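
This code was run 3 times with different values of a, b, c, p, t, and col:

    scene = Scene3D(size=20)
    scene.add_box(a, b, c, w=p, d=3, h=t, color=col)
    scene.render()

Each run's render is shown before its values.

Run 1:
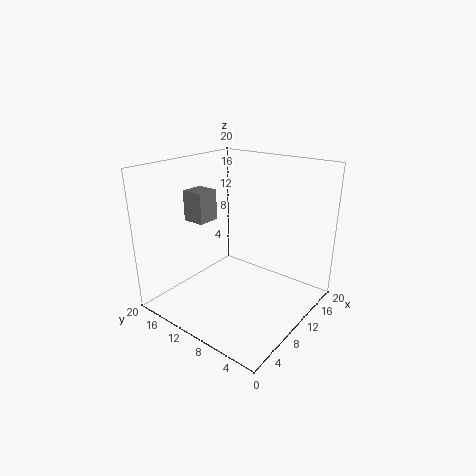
a = 5, b = 12, c = 13, p = 3, t = 4, col = 'gray'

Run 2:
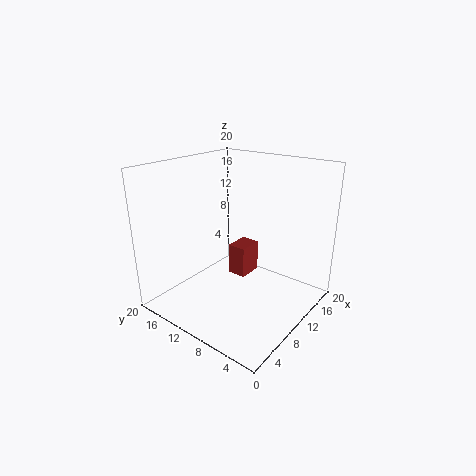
a = 14, b = 12, c = 1, p = 4, t = 5, col = 'brown'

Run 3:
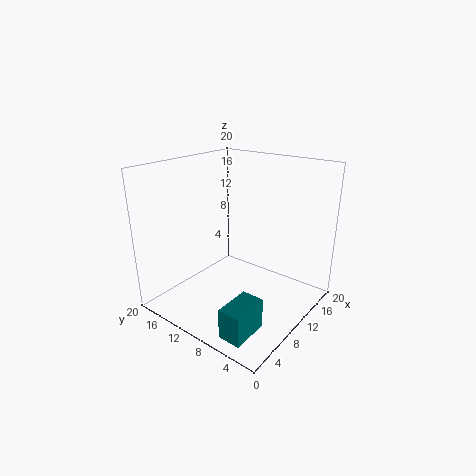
a = 1, b = 3, c = 1, p = 5, t = 4, col = 'teal'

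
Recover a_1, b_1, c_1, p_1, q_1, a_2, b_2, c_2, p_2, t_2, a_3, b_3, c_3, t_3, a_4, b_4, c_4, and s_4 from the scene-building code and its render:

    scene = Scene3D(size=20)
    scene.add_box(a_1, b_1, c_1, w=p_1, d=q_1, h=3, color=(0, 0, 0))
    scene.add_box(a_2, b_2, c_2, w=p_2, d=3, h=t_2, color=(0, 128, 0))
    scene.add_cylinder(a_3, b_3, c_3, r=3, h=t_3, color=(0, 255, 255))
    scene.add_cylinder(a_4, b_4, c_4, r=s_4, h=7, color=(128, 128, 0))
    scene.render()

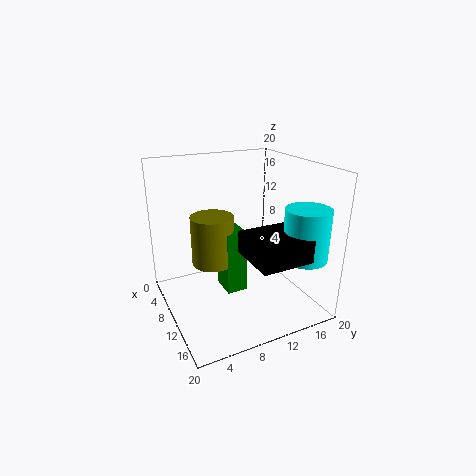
a_1 = 12, b_1 = 9, c_1 = 9, p_1 = 7, q_1 = 7, a_2 = 7, b_2 = 8, c_2 = 2, p_2 = 4, t_2 = 9, a_3 = 16, b_3 = 17, c_3 = 8, t_3 = 7, a_4 = 8, b_4 = 7, c_4 = 6, s_4 = 3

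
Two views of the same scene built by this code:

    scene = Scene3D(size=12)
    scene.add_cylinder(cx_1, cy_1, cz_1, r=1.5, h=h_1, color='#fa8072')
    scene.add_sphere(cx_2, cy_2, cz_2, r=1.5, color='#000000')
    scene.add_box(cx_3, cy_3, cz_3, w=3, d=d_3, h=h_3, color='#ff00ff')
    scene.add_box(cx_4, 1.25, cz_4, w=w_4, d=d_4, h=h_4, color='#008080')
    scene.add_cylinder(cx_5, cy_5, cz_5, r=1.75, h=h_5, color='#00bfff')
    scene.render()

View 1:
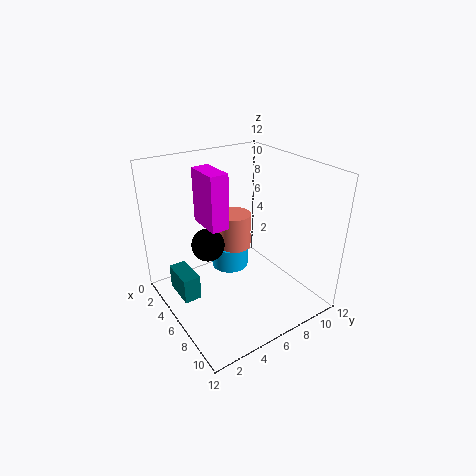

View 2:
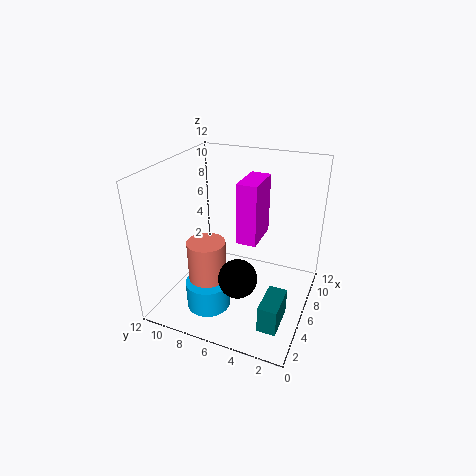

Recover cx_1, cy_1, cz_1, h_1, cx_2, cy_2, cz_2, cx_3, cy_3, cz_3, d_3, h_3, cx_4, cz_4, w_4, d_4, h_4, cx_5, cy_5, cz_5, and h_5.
cx_1 = 3.25; cy_1 = 7.5; cz_1 = 3.5; h_1 = 3.25; cx_2 = 3; cy_2 = 4.75; cz_2 = 4.25; cx_3 = 3.25; cy_3 = 3.5; cz_3 = 7.25; d_3 = 1.5; h_3 = 4.5; cx_4 = 2; cz_4 = 0.5; w_4 = 3; d_4 = 1.5; h_4 = 2.25; cx_5 = 2.75; cy_5 = 7.25; cz_5 = 1.25; h_5 = 2.25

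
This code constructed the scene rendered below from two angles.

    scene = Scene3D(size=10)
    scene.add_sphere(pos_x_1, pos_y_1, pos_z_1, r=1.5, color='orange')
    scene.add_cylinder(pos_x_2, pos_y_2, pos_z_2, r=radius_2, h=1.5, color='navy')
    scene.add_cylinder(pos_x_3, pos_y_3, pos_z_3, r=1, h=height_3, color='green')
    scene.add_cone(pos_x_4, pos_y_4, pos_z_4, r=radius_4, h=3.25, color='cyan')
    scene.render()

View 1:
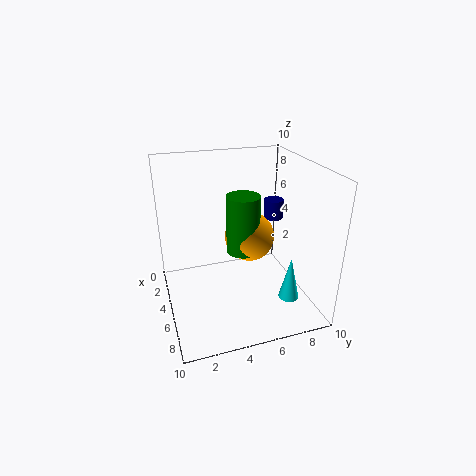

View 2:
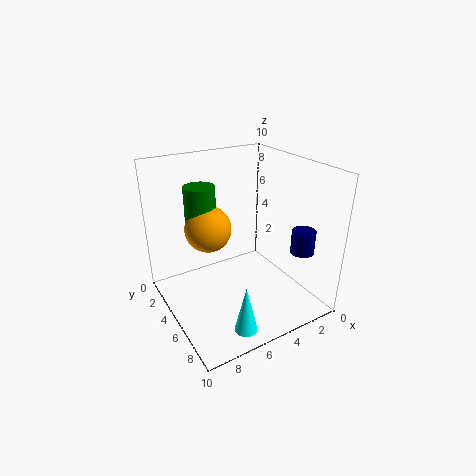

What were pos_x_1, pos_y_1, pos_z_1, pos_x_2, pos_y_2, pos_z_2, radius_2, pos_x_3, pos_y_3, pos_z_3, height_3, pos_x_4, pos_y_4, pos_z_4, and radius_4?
pos_x_1 = 7.25, pos_y_1 = 5, pos_z_1 = 6.25, pos_x_2 = 2.5, pos_y_2 = 8.75, pos_z_2 = 5, radius_2 = 0.75, pos_x_3 = 7.5, pos_y_3 = 4.5, pos_z_3 = 5.5, height_3 = 3.5, pos_x_4 = 6.5, pos_y_4 = 8.5, pos_z_4 = 0.25, radius_4 = 0.75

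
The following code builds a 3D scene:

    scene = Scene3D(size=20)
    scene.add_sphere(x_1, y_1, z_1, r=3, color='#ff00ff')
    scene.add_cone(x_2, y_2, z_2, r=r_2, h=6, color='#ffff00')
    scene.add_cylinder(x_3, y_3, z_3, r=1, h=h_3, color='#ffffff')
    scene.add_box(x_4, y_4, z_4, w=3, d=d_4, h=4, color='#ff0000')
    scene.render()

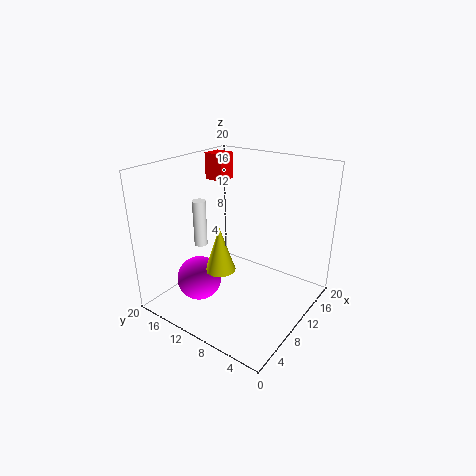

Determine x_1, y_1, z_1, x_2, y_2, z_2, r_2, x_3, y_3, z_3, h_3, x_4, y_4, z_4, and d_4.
x_1 = 5, y_1 = 13, z_1 = 5, x_2 = 6, y_2 = 10, z_2 = 7, r_2 = 2, x_3 = 10, y_3 = 17, z_3 = 7, h_3 = 7, x_4 = 14, y_4 = 16, z_4 = 16, d_4 = 3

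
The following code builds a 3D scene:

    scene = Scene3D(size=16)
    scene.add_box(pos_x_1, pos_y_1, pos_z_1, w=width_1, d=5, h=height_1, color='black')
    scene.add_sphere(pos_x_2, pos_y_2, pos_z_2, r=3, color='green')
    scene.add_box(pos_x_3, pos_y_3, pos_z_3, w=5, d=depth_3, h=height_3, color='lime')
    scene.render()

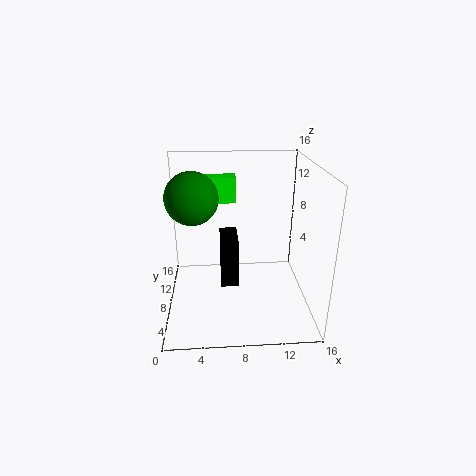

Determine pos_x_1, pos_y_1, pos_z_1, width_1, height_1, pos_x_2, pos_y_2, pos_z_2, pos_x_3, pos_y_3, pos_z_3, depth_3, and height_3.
pos_x_1 = 6
pos_y_1 = 6
pos_z_1 = 3
width_1 = 2
height_1 = 5
pos_x_2 = 3
pos_y_2 = 10
pos_z_2 = 12
pos_x_3 = 3
pos_y_3 = 11
pos_z_3 = 11
depth_3 = 2
height_3 = 3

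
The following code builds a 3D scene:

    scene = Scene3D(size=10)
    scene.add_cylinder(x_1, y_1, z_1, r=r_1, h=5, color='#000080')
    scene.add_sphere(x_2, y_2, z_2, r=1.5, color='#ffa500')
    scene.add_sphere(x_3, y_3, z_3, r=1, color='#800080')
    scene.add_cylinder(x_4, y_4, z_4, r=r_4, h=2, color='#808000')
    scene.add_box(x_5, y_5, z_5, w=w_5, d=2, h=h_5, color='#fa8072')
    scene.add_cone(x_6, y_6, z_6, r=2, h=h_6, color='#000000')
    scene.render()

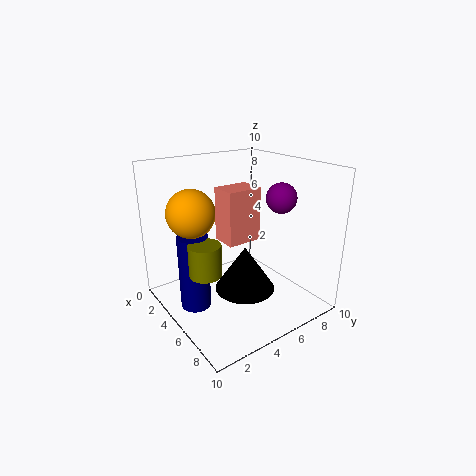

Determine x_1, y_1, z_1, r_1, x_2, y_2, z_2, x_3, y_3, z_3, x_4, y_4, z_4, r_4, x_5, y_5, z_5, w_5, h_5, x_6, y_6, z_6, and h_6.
x_1 = 5; y_1 = 1.5; z_1 = 1; r_1 = 1; x_2 = 5; y_2 = 1.5; z_2 = 7.5; x_3 = 7; y_3 = 7; z_3 = 8; x_4 = 6.5; y_4 = 1.5; z_4 = 4; r_4 = 1; x_5 = 7; y_5 = 2; z_5 = 6.5; w_5 = 1.5; h_5 = 3; x_6 = 6.5; y_6 = 4.5; z_6 = 2; h_6 = 3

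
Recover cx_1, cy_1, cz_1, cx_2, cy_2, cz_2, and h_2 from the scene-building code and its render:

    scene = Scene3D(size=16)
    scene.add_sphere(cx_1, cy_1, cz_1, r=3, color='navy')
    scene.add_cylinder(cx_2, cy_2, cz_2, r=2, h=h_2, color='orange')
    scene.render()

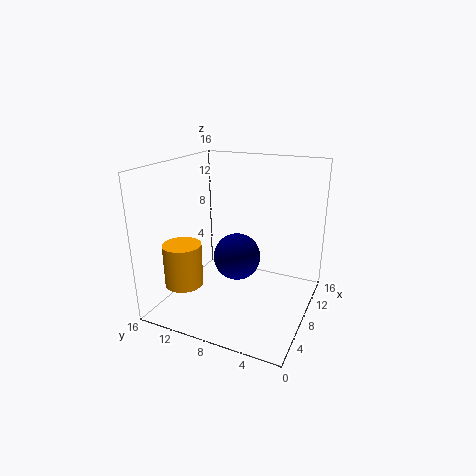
cx_1 = 12; cy_1 = 10; cz_1 = 3.5; cx_2 = 3; cy_2 = 12; cz_2 = 4; h_2 = 4.5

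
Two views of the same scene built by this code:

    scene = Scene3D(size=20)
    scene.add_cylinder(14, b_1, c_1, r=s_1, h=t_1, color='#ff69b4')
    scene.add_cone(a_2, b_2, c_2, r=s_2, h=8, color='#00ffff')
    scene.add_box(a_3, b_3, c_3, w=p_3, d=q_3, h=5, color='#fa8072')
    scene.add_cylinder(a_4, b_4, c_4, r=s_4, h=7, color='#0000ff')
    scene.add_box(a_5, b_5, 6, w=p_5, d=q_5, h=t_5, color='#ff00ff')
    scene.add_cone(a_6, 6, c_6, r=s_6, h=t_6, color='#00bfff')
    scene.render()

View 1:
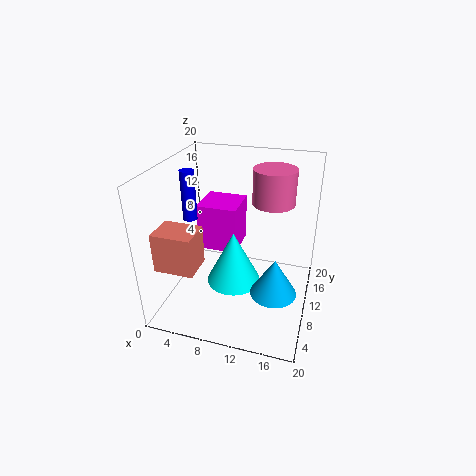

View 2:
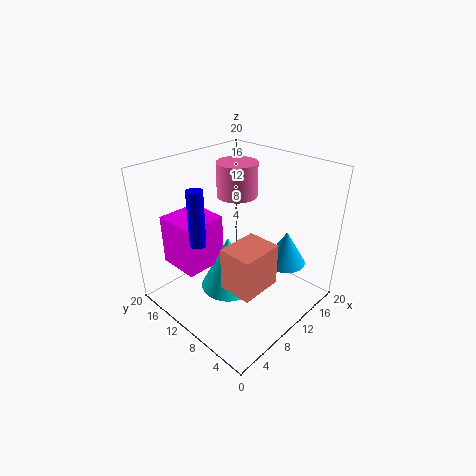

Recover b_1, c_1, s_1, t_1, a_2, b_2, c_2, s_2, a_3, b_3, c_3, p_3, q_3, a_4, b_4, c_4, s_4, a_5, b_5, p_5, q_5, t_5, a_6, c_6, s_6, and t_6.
b_1 = 14, c_1 = 14, s_1 = 3, t_1 = 5, a_2 = 9, b_2 = 11, c_2 = 2, s_2 = 4, a_3 = 2, b_3 = 1, c_3 = 9, p_3 = 5, q_3 = 4, a_4 = 3, b_4 = 10, c_4 = 12, s_4 = 1, a_5 = 3, b_5 = 12, p_5 = 6, q_5 = 6, t_5 = 7, a_6 = 16, c_6 = 5, s_6 = 3, t_6 = 5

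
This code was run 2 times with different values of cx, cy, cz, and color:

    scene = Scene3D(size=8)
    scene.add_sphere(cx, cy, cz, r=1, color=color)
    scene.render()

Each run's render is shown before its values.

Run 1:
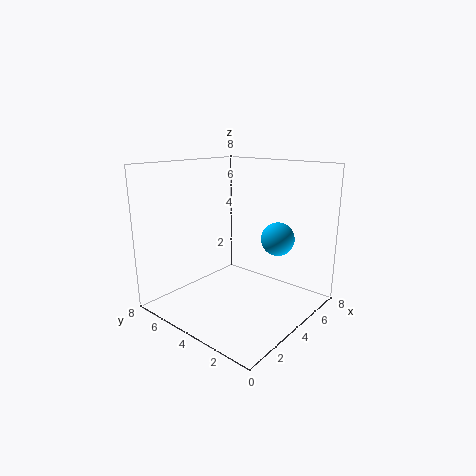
cx = 6.5; cy = 3; cz = 3.5; color = 'deepskyblue'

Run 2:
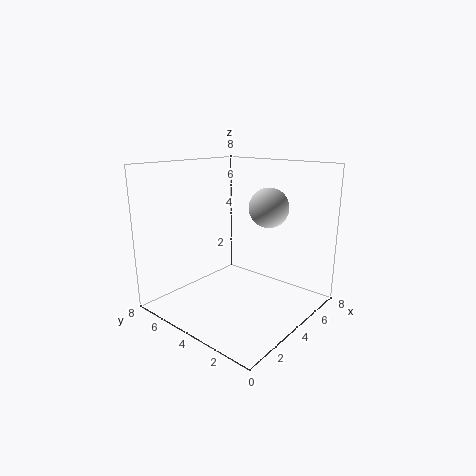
cx = 4; cy = 2; cz = 6; color = 'lightgray'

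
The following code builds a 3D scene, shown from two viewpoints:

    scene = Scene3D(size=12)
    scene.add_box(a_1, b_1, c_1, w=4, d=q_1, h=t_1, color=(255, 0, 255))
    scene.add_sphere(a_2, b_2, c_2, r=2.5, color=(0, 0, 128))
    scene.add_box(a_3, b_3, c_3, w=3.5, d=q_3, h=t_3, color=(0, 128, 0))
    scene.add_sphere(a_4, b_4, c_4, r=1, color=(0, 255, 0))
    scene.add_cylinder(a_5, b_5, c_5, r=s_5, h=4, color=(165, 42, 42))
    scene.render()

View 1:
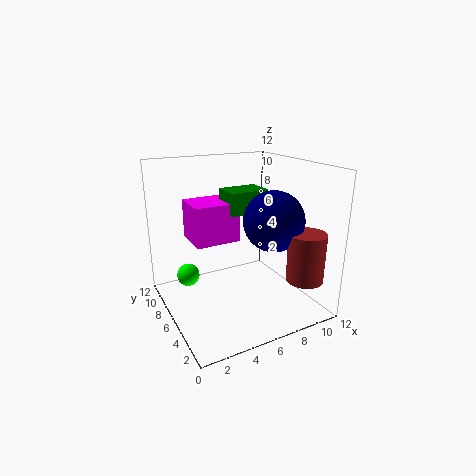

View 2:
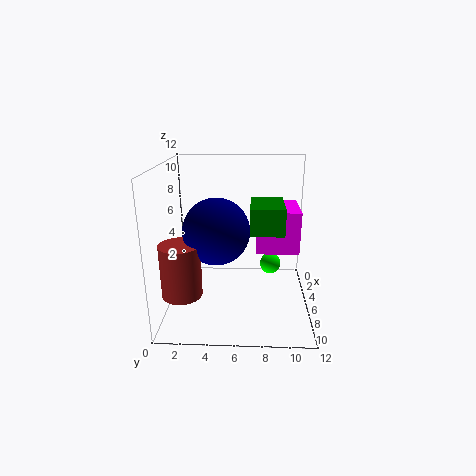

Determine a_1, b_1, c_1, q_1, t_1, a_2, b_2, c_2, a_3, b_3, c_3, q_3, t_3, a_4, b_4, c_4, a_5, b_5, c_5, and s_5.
a_1 = 3; b_1 = 7.5; c_1 = 5; q_1 = 3.5; t_1 = 3.5; a_2 = 8.5; b_2 = 4.5; c_2 = 7.5; a_3 = 6; b_3 = 7; c_3 = 7.5; q_3 = 2.5; t_3 = 2; a_4 = 2.5; b_4 = 9; c_4 = 2; a_5 = 10; b_5 = 2; c_5 = 3; s_5 = 1.5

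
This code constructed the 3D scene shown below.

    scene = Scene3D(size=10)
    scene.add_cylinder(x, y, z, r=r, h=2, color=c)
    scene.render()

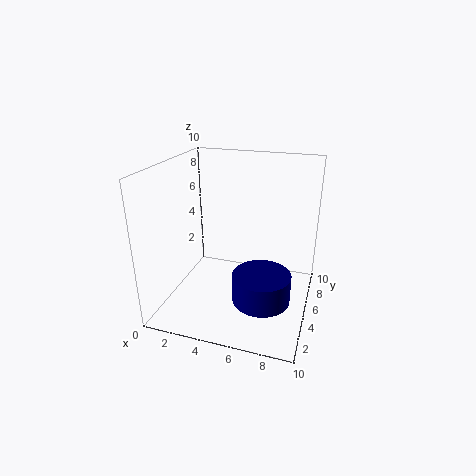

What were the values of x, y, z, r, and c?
x = 7; y = 4; z = 1; r = 2; c = 'navy'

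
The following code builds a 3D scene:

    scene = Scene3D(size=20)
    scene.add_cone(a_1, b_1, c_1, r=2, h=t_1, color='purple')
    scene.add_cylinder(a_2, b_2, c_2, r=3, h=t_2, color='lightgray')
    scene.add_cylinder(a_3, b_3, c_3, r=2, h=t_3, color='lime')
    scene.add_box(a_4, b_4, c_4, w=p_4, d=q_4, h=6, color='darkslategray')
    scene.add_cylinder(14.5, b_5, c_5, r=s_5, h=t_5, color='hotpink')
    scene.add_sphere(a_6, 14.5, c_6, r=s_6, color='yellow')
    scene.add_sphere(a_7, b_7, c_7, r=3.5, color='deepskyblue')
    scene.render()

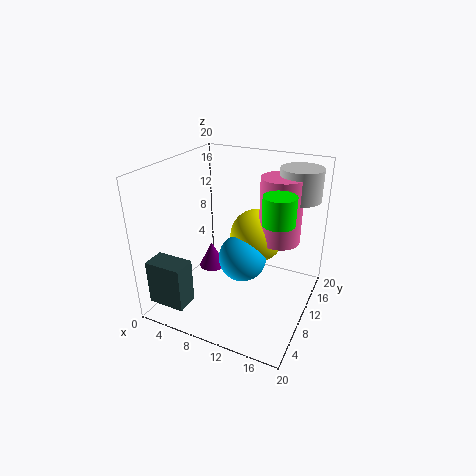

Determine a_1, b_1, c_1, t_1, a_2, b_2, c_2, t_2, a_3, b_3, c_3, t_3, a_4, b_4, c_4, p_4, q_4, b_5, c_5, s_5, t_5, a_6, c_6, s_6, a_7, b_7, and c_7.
a_1 = 4.5; b_1 = 12; c_1 = 3; t_1 = 4; a_2 = 16.5; b_2 = 16.5; c_2 = 14.5; t_2 = 4.5; a_3 = 16.5; b_3 = 7.5; c_3 = 14.5; t_3 = 3.5; a_4 = 1.5; b_4 = 0.5; c_4 = 3; p_4 = 5; q_4 = 3; b_5 = 14.5; c_5 = 8.5; s_5 = 3; t_5 = 9.5; a_6 = 11; c_6 = 8.5; s_6 = 4; a_7 = 10; b_7 = 11.5; c_7 = 6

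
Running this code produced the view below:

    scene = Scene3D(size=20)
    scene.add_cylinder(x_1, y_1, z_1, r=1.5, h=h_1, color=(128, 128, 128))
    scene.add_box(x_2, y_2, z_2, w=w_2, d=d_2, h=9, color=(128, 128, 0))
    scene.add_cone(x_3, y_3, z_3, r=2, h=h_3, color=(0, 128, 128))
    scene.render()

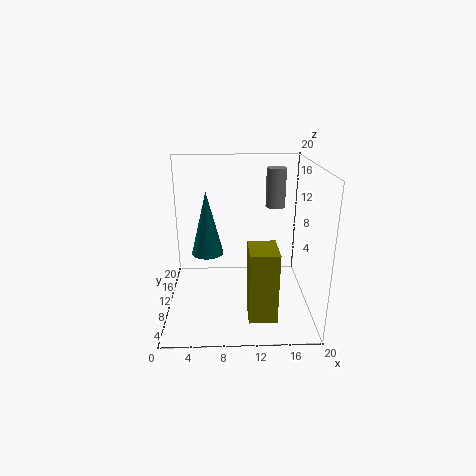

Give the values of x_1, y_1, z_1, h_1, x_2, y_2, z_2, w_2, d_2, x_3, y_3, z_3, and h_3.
x_1 = 16
y_1 = 16.5
z_1 = 12.5
h_1 = 6
x_2 = 11
y_2 = 1
z_2 = 2.5
w_2 = 3.5
d_2 = 4.5
x_3 = 6
y_3 = 6.5
z_3 = 9.5
h_3 = 8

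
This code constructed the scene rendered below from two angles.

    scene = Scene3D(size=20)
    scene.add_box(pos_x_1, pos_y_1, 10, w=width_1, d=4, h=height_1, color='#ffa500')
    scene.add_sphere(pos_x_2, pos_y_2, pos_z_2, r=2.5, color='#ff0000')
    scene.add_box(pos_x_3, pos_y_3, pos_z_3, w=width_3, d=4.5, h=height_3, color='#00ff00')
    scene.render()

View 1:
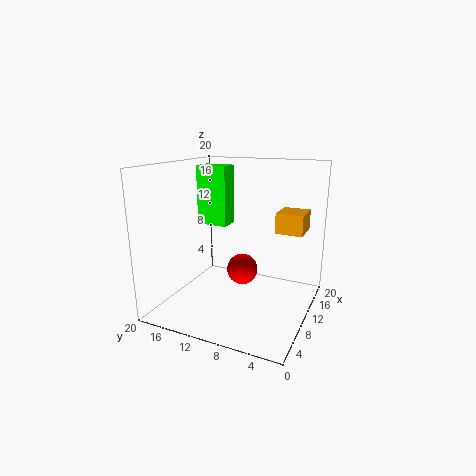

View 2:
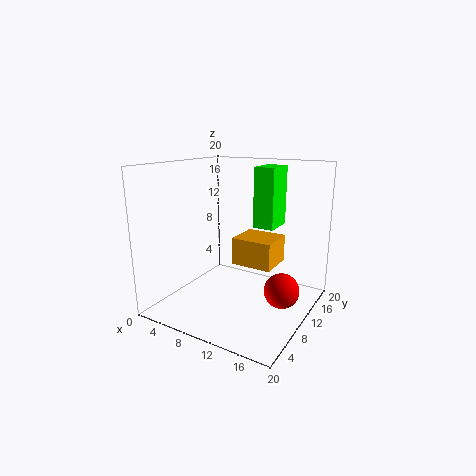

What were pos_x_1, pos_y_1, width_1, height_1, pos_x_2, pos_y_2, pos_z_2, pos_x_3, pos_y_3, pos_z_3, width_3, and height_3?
pos_x_1 = 14; pos_y_1 = 2; width_1 = 4.5; height_1 = 3; pos_x_2 = 16; pos_y_2 = 12; pos_z_2 = 2.5; pos_x_3 = 11; pos_y_3 = 12.5; pos_z_3 = 11; width_3 = 3; height_3 = 8.5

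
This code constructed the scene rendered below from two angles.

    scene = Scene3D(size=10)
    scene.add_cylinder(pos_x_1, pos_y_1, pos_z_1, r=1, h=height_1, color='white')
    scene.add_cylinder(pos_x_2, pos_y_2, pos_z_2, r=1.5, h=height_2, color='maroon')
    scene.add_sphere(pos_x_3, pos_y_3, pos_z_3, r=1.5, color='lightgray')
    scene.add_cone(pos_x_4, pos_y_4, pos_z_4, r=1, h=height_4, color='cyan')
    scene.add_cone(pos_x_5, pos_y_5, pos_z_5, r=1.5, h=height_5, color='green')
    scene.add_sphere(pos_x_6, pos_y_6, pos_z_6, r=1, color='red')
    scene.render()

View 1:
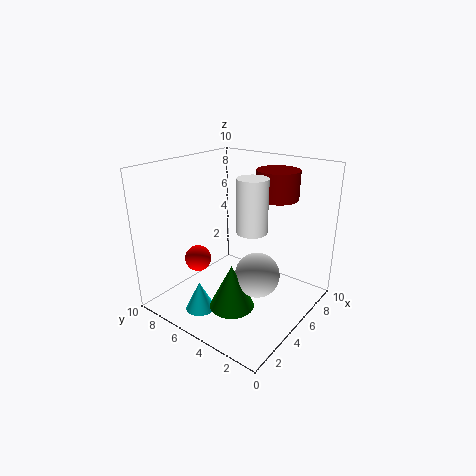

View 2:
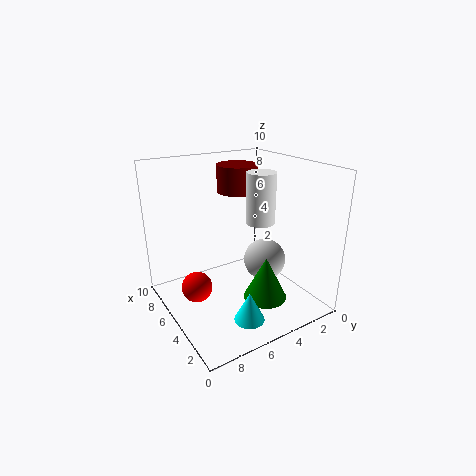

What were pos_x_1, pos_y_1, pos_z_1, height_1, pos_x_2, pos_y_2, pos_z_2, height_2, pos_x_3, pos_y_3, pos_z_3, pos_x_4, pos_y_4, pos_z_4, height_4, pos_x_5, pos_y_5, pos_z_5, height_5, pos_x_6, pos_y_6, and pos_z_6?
pos_x_1 = 4.5
pos_y_1 = 3.5
pos_z_1 = 6
height_1 = 3.5
pos_x_2 = 7.5
pos_y_2 = 3.5
pos_z_2 = 7.5
height_2 = 2
pos_x_3 = 4.5
pos_y_3 = 3
pos_z_3 = 3
pos_x_4 = 2
pos_y_4 = 6
pos_z_4 = 0.5
height_4 = 2
pos_x_5 = 3
pos_y_5 = 4
pos_z_5 = 1
height_5 = 3
pos_x_6 = 4.5
pos_y_6 = 8.5
pos_z_6 = 2.5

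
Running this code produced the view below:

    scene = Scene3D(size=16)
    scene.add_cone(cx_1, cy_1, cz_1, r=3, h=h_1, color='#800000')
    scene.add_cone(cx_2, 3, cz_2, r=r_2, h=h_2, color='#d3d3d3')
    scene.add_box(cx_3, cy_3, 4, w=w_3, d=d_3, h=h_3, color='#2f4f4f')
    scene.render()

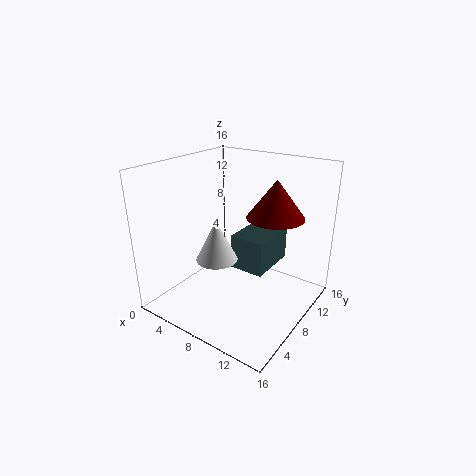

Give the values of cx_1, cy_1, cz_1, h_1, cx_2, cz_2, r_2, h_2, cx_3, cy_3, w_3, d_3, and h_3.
cx_1 = 12, cy_1 = 9, cz_1 = 11, h_1 = 4, cx_2 = 9, cz_2 = 8, r_2 = 2, h_2 = 4, cx_3 = 7, cy_3 = 8, w_3 = 4, d_3 = 6, h_3 = 4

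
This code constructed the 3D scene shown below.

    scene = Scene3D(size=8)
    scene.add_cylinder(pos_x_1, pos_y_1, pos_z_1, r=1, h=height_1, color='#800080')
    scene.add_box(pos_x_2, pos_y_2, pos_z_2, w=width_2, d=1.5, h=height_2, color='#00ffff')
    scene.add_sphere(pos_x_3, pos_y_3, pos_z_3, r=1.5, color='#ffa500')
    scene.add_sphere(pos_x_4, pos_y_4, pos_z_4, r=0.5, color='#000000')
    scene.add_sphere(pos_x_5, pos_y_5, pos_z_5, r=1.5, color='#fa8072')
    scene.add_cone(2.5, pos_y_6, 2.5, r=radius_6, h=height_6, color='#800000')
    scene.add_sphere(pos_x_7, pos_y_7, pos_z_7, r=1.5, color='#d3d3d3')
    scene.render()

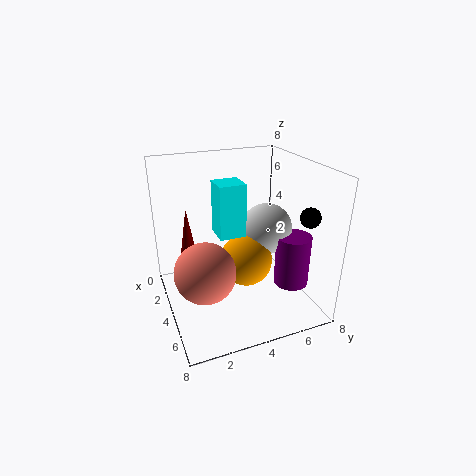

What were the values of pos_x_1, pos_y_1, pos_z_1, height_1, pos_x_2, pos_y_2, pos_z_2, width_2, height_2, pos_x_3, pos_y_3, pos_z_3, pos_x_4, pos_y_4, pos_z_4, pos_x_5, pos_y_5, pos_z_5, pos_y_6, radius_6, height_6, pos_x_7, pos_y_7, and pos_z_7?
pos_x_1 = 5; pos_y_1 = 7; pos_z_1 = 1; height_1 = 3; pos_x_2 = 2.5; pos_y_2 = 3; pos_z_2 = 4; width_2 = 1.5; height_2 = 3; pos_x_3 = 4; pos_y_3 = 4.5; pos_z_3 = 2.5; pos_x_4 = 7; pos_y_4 = 6.5; pos_z_4 = 6; pos_x_5 = 6; pos_y_5 = 1.5; pos_z_5 = 3.5; pos_y_6 = 1.5; radius_6 = 0.5; height_6 = 3; pos_x_7 = 3.5; pos_y_7 = 6; pos_z_7 = 4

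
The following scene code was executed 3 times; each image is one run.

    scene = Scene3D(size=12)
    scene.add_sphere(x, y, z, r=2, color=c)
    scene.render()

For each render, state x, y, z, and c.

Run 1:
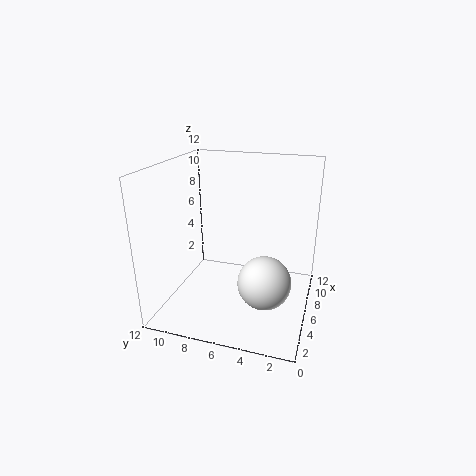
x = 3
y = 3
z = 4
c = 'white'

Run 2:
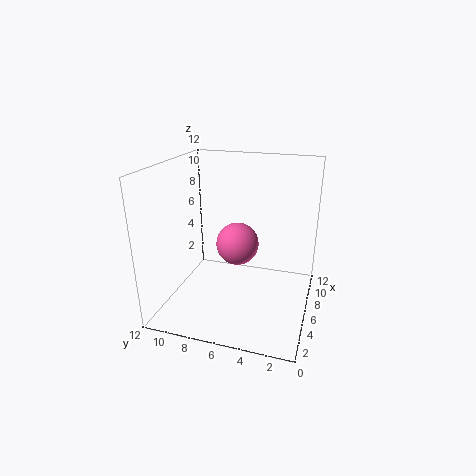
x = 9
y = 7
z = 4
c = 'hotpink'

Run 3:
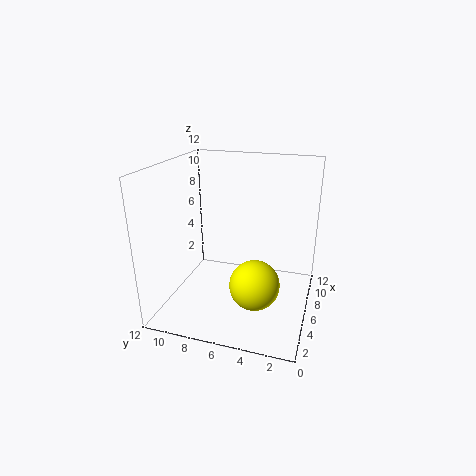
x = 4
y = 4
z = 3
c = 'yellow'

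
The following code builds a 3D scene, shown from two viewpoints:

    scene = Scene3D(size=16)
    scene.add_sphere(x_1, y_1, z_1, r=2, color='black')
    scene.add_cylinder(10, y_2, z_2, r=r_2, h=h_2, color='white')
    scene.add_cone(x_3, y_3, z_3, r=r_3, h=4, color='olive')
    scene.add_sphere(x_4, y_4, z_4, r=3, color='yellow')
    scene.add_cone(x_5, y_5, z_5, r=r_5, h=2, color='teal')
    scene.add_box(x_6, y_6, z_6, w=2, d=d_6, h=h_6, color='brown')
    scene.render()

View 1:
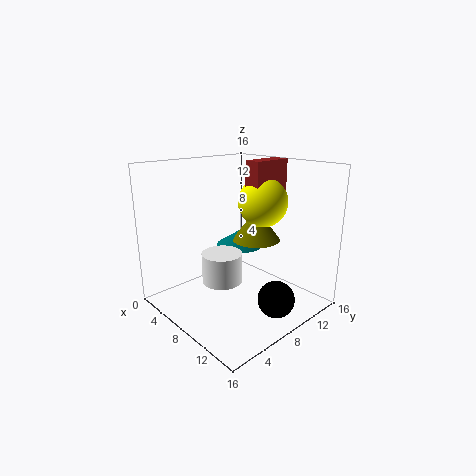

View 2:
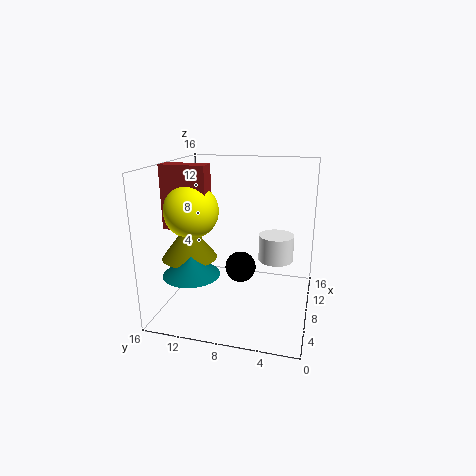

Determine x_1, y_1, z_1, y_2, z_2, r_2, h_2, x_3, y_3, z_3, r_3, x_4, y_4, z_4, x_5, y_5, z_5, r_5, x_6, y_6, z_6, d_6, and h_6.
x_1 = 13; y_1 = 9; z_1 = 2; y_2 = 4; z_2 = 5; r_2 = 2; h_2 = 3; x_3 = 6; y_3 = 13; z_3 = 6; r_3 = 3; x_4 = 7; y_4 = 13; z_4 = 11; x_5 = 4; y_5 = 12; z_5 = 5; r_5 = 3; x_6 = 6; y_6 = 11; z_6 = 9; d_6 = 5; h_6 = 7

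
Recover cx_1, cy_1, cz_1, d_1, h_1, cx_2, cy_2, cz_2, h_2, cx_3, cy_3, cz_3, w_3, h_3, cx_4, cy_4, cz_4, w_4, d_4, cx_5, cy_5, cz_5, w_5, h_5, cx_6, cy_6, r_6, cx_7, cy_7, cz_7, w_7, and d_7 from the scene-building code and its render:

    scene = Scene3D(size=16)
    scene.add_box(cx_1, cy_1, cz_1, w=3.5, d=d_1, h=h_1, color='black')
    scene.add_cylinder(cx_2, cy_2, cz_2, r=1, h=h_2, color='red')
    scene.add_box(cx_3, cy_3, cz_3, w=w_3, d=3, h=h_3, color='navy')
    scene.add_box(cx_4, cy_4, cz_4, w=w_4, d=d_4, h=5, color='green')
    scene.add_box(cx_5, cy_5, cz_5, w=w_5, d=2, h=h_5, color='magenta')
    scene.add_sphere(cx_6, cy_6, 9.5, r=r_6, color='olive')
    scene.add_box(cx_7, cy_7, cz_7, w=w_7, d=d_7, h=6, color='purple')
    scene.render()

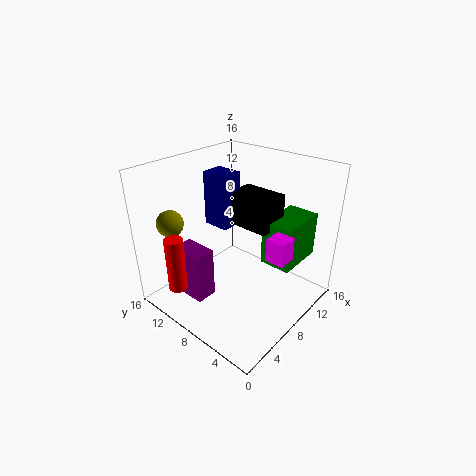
cx_1 = 8, cy_1 = 4.5, cz_1 = 9.5, d_1 = 5, h_1 = 3.5, cx_2 = 1.5, cy_2 = 11, cz_2 = 3.5, h_2 = 6, cx_3 = 7, cy_3 = 9, cz_3 = 9, w_3 = 2.5, h_3 = 6, cx_4 = 9, cy_4 = 2, cz_4 = 5.5, w_4 = 5.5, d_4 = 3.5, cx_5 = 7, cy_5 = 1.5, cz_5 = 7.5, w_5 = 2, h_5 = 2.5, cx_6 = 3.5, cy_6 = 14, r_6 = 1.5, cx_7 = 3.5, cy_7 = 10, cz_7 = 0.5, w_7 = 2.5, d_7 = 4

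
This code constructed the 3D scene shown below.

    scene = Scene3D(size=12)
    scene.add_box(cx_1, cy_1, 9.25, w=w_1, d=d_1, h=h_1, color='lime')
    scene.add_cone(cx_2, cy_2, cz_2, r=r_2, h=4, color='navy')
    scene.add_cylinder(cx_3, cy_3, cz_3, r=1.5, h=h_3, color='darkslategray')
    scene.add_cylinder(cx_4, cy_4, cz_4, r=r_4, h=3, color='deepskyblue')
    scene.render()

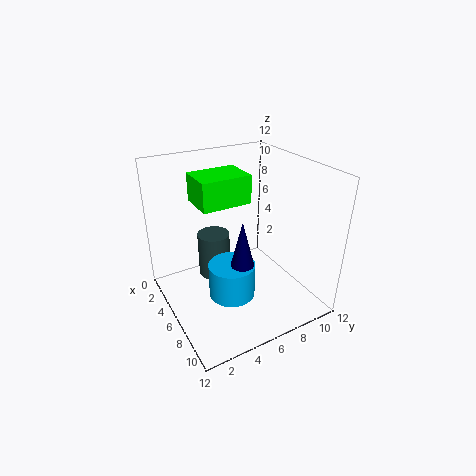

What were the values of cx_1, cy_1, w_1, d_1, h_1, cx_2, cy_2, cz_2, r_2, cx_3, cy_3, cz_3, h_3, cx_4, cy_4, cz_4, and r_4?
cx_1 = 3.75, cy_1 = 2.75, w_1 = 3, d_1 = 4, h_1 = 2.25, cx_2 = 6.75, cy_2 = 6, cz_2 = 3.75, r_2 = 1, cx_3 = 2.25, cy_3 = 5.5, cz_3 = 0.5, h_3 = 4.25, cx_4 = 6.25, cy_4 = 5.25, cz_4 = 0.75, r_4 = 2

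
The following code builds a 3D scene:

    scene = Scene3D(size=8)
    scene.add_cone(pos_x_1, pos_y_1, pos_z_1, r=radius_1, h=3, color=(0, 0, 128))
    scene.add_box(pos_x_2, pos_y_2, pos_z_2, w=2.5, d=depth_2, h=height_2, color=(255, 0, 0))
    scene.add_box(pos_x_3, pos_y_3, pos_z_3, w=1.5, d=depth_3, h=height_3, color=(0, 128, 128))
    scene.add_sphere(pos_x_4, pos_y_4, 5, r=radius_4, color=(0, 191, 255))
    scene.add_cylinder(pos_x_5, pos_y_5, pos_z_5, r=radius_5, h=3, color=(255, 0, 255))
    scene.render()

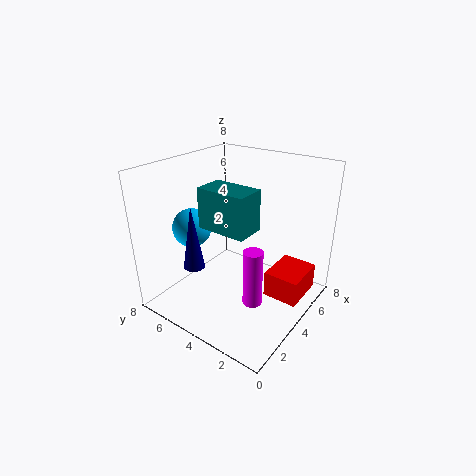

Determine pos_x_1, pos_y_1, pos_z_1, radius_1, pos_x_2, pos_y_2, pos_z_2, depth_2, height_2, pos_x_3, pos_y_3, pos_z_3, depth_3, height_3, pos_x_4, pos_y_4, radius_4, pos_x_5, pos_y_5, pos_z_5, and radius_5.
pos_x_1 = 0.5; pos_y_1 = 4; pos_z_1 = 4; radius_1 = 0.5; pos_x_2 = 4.5; pos_y_2 = 0.5; pos_z_2 = 0.5; depth_2 = 2; height_2 = 1.5; pos_x_3 = 1.5; pos_y_3 = 2; pos_z_3 = 5.5; depth_3 = 2.5; height_3 = 2; pos_x_4 = 2; pos_y_4 = 5.5; radius_4 = 1; pos_x_5 = 2.5; pos_y_5 = 2; pos_z_5 = 1.5; radius_5 = 0.5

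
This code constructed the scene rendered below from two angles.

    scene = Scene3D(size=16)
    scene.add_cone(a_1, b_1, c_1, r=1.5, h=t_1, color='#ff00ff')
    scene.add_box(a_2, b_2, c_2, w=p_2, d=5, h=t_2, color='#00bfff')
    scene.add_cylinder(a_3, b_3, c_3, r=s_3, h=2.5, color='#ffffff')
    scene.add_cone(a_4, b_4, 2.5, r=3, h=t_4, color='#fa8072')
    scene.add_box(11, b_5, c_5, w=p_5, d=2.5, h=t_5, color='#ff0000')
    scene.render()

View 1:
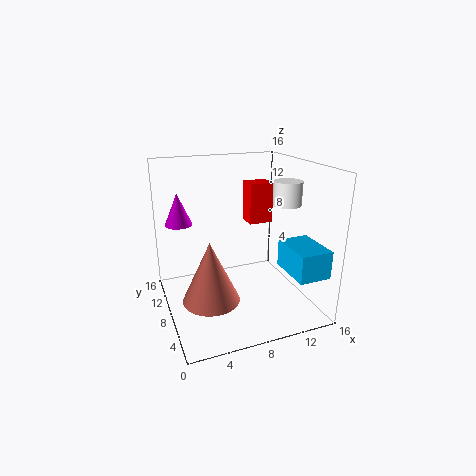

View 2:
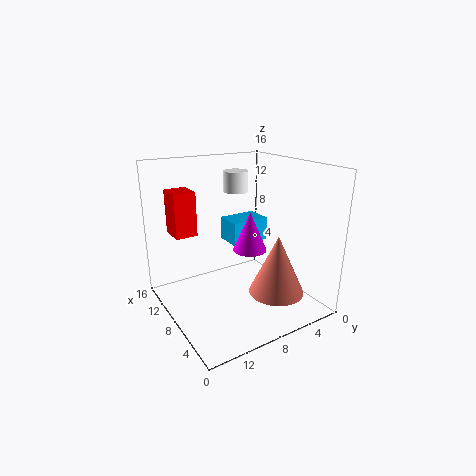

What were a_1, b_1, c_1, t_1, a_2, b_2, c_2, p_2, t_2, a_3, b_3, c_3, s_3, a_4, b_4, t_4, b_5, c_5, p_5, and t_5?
a_1 = 2, b_1 = 10.5, c_1 = 9.5, t_1 = 3.5, a_2 = 12, b_2 = 1, c_2 = 5, p_2 = 3.5, t_2 = 3, a_3 = 12.5, b_3 = 5.5, c_3 = 12, s_3 = 1.5, a_4 = 4, b_4 = 5.5, t_4 = 6.5, b_5 = 11.5, c_5 = 8, p_5 = 3, t_5 = 5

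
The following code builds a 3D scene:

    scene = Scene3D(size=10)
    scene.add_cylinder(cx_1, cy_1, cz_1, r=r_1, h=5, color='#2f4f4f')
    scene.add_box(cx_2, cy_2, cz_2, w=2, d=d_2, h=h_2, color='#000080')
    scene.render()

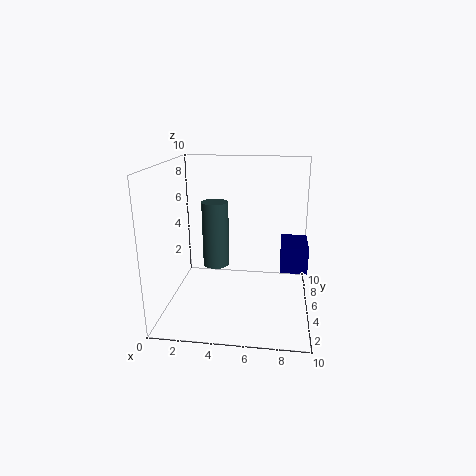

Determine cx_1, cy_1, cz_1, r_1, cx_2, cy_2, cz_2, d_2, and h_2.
cx_1 = 3, cy_1 = 7, cz_1 = 2, r_1 = 1, cx_2 = 8, cy_2 = 6, cz_2 = 2, d_2 = 3, h_2 = 2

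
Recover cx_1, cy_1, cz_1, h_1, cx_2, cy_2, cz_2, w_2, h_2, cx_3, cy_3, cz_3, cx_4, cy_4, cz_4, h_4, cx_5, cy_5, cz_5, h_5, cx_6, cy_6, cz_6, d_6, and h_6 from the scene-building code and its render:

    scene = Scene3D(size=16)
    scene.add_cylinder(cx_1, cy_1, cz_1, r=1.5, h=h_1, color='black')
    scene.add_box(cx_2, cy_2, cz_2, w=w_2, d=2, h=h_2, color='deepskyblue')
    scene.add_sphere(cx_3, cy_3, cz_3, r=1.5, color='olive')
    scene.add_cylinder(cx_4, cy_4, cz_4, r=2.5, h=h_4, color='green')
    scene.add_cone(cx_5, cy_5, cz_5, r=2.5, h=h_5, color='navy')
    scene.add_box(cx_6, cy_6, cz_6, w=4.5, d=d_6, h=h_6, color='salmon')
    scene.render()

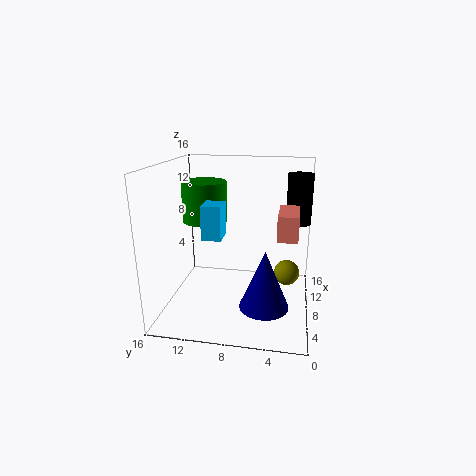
cx_1 = 13, cy_1 = 1.5, cz_1 = 8.5, h_1 = 6, cx_2 = 4, cy_2 = 9, cz_2 = 9, w_2 = 2.5, h_2 = 3.5, cx_3 = 10.5, cy_3 = 2.5, cz_3 = 3, cx_4 = 9, cy_4 = 12, cz_4 = 9.5, h_4 = 4.5, cx_5 = 3.5, cy_5 = 4.5, cz_5 = 2.5, h_5 = 6, cx_6 = 3.5, cy_6 = 1.5, cz_6 = 9.5, d_6 = 2, h_6 = 2.5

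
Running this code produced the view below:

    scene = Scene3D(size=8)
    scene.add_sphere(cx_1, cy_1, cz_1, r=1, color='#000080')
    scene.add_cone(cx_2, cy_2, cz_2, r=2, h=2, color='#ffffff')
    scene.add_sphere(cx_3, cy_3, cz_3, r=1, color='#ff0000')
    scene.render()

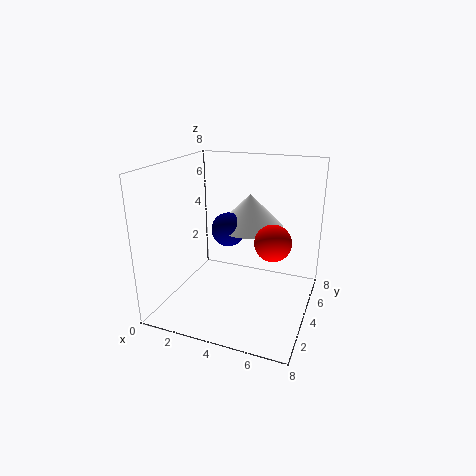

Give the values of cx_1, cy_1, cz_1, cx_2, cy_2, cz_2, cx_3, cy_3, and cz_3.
cx_1 = 3, cy_1 = 5, cz_1 = 4, cx_2 = 4, cy_2 = 6, cz_2 = 4, cx_3 = 6, cy_3 = 4, cz_3 = 4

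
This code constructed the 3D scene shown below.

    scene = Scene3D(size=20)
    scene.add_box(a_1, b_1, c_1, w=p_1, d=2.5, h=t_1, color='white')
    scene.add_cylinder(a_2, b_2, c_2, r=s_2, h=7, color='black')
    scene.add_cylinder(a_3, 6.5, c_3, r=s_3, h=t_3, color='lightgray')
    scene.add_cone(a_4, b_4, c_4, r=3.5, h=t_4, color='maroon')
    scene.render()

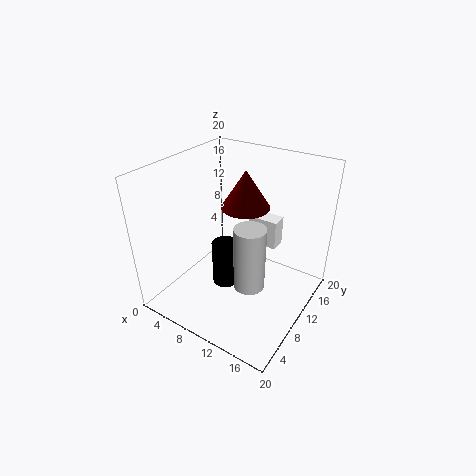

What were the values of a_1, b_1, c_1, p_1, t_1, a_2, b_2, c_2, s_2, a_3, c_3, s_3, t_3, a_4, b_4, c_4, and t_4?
a_1 = 8.5; b_1 = 15.5; c_1 = 6; p_1 = 4.5; t_1 = 4.5; a_2 = 7; b_2 = 11; c_2 = 0.5; s_2 = 2; a_3 = 14; c_3 = 6; s_3 = 2; t_3 = 8.5; a_4 = 9; b_4 = 13.5; c_4 = 13; t_4 = 5.5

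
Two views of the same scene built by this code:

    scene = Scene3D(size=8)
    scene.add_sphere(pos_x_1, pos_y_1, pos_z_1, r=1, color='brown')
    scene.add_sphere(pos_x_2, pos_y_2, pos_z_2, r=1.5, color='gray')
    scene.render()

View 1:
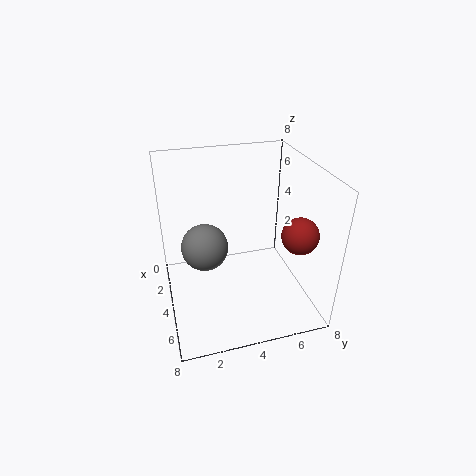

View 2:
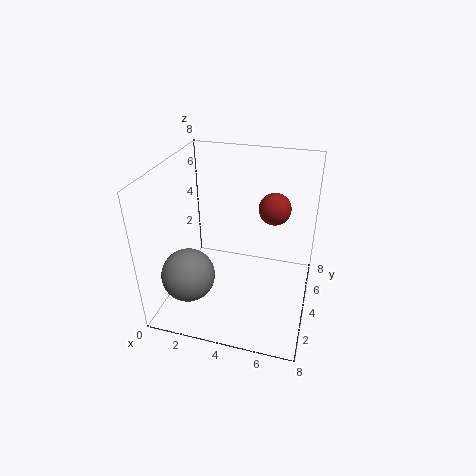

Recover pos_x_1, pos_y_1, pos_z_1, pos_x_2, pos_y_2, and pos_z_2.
pos_x_1 = 5.5, pos_y_1 = 7, pos_z_1 = 4.5, pos_x_2 = 1.5, pos_y_2 = 2.5, pos_z_2 = 2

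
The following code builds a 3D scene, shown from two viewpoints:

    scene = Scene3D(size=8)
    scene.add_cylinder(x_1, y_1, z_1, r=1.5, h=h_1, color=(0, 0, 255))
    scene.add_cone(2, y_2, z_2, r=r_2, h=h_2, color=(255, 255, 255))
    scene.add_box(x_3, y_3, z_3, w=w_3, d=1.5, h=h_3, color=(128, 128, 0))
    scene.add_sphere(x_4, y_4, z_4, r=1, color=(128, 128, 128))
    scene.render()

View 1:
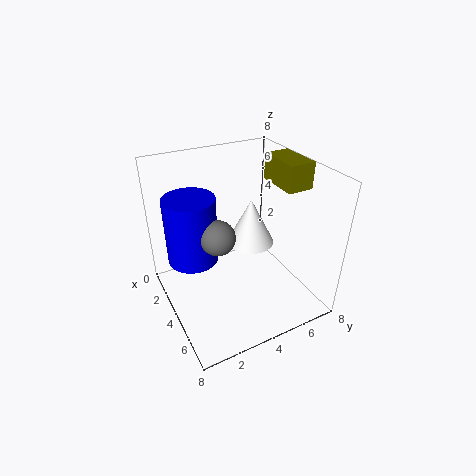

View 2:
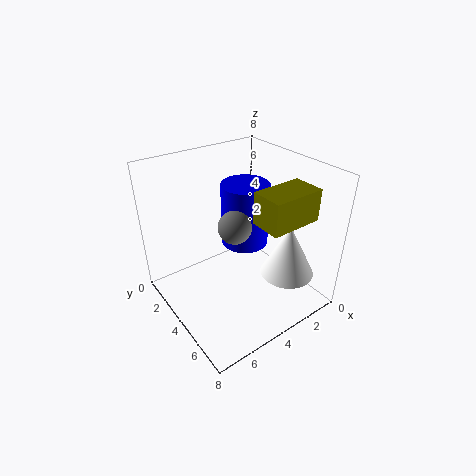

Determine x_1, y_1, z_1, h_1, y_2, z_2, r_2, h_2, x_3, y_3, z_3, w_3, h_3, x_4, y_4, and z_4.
x_1 = 2
y_1 = 2
z_1 = 2
h_1 = 4
y_2 = 6
z_2 = 2
r_2 = 1.5
h_2 = 3
x_3 = 2.5
y_3 = 6.5
z_3 = 6.5
w_3 = 2.5
h_3 = 1.5
x_4 = 3.5
y_4 = 3
z_4 = 4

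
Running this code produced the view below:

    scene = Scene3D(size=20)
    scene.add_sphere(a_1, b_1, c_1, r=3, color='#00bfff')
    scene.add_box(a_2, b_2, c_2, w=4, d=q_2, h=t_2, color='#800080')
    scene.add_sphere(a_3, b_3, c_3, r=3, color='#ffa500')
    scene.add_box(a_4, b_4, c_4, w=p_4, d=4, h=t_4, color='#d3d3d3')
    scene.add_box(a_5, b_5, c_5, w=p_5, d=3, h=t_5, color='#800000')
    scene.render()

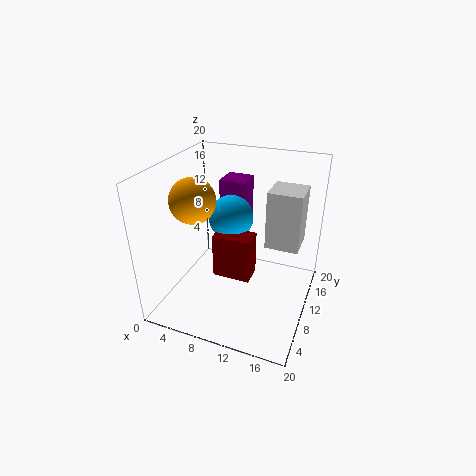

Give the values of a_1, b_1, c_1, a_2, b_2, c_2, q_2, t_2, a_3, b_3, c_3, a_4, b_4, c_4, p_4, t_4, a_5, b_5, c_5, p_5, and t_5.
a_1 = 9
b_1 = 10
c_1 = 13
a_2 = 5
b_2 = 15
c_2 = 10
q_2 = 4
t_2 = 6
a_3 = 5
b_3 = 7
c_3 = 16
a_4 = 15
b_4 = 6
c_4 = 12
p_4 = 4
t_4 = 7
a_5 = 8
b_5 = 6
c_5 = 6
p_5 = 5
t_5 = 6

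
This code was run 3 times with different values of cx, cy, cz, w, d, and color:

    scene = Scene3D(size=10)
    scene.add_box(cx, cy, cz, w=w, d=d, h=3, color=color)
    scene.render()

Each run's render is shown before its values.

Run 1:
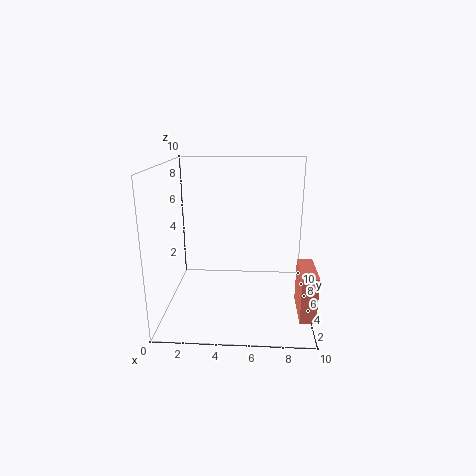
cx = 9
cy = 1
cz = 1
w = 1
d = 3
color = 'salmon'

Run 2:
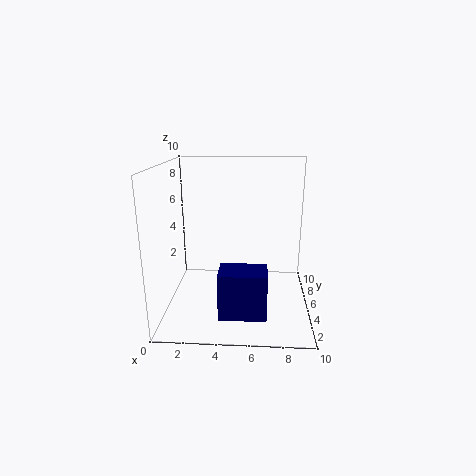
cx = 4
cy = 1
cz = 1
w = 3
d = 2
color = 'navy'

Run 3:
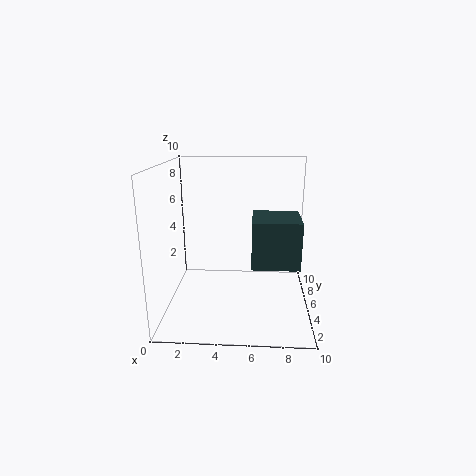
cx = 6
cy = 2
cz = 4
w = 3
d = 3
color = 'darkslategray'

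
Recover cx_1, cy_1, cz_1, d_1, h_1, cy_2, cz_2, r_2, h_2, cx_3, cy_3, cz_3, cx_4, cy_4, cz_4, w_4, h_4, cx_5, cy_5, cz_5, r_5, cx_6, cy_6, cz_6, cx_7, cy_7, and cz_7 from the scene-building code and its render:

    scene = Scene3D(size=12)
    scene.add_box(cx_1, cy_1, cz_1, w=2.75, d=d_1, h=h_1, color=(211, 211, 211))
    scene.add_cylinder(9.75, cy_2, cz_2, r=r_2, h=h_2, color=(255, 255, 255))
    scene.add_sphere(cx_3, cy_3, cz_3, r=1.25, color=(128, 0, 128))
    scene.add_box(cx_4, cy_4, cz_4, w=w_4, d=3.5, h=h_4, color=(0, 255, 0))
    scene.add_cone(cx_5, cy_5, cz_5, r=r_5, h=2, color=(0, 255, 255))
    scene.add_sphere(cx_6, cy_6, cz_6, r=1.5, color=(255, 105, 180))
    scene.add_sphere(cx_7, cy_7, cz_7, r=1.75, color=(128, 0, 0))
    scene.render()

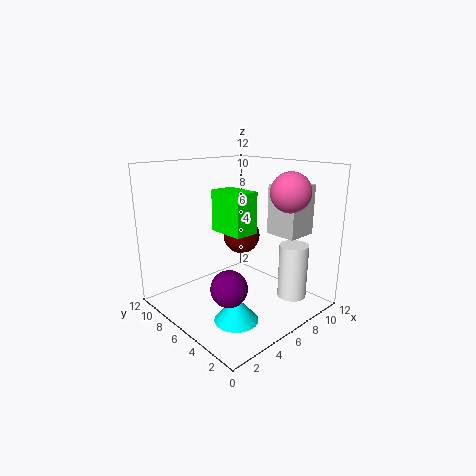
cx_1 = 8.75, cy_1 = 2.5, cz_1 = 6, d_1 = 2.75, h_1 = 4.25, cy_2 = 3, cz_2 = 0.5, r_2 = 1.25, h_2 = 4.75, cx_3 = 1.5, cy_3 = 2, cz_3 = 4.5, cx_4 = 6.25, cy_4 = 6.25, cz_4 = 5.75, w_4 = 2.25, h_4 = 3.75, cx_5 = 3.75, cy_5 = 3.75, cz_5 = 0.25, r_5 = 1.75, cx_6 = 7.25, cy_6 = 1.75, cz_6 = 10.25, cx_7 = 9.25, cy_7 = 9, cz_7 = 4.75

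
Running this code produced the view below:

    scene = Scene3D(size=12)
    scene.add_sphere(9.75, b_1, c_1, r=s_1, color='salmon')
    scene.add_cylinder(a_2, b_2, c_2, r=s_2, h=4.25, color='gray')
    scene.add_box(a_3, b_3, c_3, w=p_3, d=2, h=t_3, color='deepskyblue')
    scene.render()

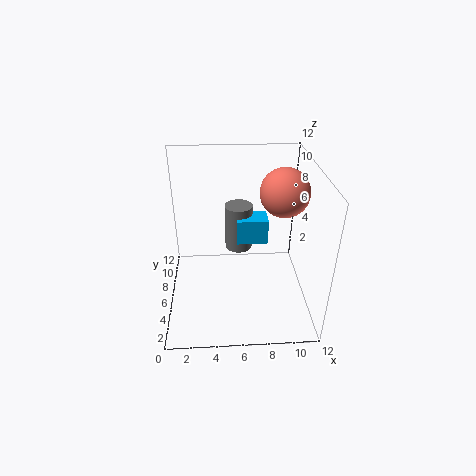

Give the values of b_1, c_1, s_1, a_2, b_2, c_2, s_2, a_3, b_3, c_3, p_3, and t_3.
b_1 = 6.5, c_1 = 9.75, s_1 = 2, a_2 = 6.25, b_2 = 9, c_2 = 3.25, s_2 = 1.25, a_3 = 6, b_3 = 7.25, c_3 = 4.5, p_3 = 2.75, t_3 = 2.25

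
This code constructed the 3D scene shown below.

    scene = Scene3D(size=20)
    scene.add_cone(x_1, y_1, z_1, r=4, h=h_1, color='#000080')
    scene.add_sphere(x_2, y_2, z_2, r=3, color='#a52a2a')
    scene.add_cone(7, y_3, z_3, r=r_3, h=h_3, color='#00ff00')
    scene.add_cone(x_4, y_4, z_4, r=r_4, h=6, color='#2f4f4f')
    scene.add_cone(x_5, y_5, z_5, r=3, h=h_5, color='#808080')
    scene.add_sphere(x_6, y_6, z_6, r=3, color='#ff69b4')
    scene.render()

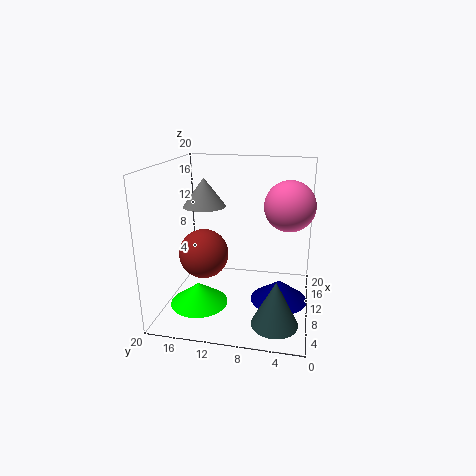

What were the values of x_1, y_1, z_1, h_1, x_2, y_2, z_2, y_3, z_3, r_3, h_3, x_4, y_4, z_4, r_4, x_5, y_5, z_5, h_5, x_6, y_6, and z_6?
x_1 = 10; y_1 = 4; z_1 = 1; h_1 = 3; x_2 = 4; y_2 = 13; z_2 = 10; y_3 = 15; z_3 = 1; r_3 = 4; h_3 = 3; x_4 = 4; y_4 = 4; z_4 = 1; r_4 = 3; x_5 = 11; y_5 = 15; z_5 = 14; h_5 = 4; x_6 = 6; y_6 = 3; z_6 = 16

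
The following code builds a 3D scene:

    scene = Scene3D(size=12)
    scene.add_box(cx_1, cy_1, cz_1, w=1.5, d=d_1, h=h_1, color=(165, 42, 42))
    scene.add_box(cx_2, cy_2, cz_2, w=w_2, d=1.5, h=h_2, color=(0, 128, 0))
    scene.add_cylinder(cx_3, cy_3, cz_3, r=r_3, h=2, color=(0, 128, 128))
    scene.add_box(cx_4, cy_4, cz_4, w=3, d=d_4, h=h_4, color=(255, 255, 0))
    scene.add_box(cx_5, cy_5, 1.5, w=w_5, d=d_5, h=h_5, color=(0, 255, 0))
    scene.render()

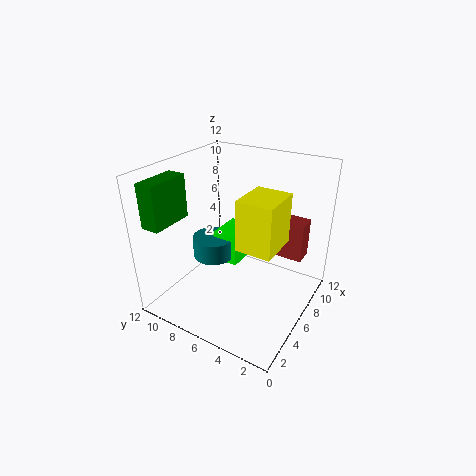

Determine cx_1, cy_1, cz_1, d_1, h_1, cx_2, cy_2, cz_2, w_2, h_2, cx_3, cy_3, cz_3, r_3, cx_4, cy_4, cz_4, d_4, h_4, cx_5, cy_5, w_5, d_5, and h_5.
cx_1 = 6
cy_1 = 0.5
cz_1 = 5.5
d_1 = 3
h_1 = 3
cx_2 = 0.5
cy_2 = 9.5
cz_2 = 8
w_2 = 3.5
h_2 = 3.5
cx_3 = 8
cy_3 = 10
cz_3 = 2
r_3 = 2
cx_4 = 1.5
cy_4 = 1
cz_4 = 8
d_4 = 2.5
h_4 = 3.5
cx_5 = 8
cy_5 = 7.5
w_5 = 3.5
d_5 = 2.5
h_5 = 3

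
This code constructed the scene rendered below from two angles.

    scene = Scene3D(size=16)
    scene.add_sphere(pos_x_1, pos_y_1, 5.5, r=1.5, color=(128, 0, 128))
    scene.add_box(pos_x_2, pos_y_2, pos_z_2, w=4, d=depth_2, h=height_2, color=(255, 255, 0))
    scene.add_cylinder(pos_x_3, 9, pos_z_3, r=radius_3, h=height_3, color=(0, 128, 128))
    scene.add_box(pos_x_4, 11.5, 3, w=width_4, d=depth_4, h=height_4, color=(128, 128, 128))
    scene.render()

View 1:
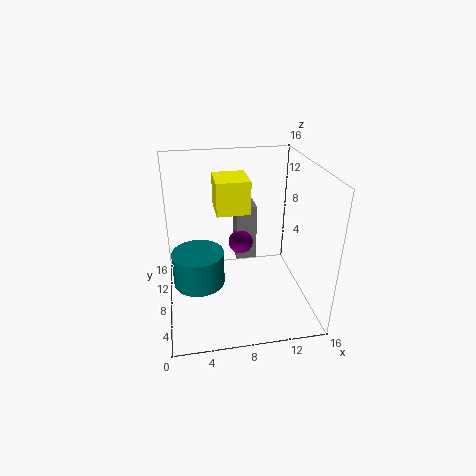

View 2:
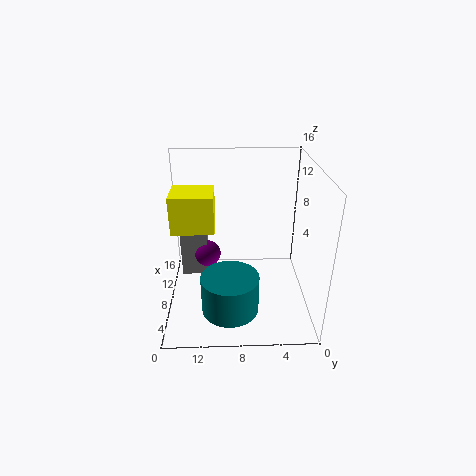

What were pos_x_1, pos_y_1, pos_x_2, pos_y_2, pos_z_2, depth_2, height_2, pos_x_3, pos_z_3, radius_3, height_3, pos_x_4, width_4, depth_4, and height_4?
pos_x_1 = 9
pos_y_1 = 11.5
pos_x_2 = 6
pos_y_2 = 10.5
pos_z_2 = 9.5
depth_2 = 4.5
height_2 = 4
pos_x_3 = 3.5
pos_z_3 = 2
radius_3 = 3
height_3 = 4
pos_x_4 = 8.5
width_4 = 2.5
depth_4 = 3
height_4 = 7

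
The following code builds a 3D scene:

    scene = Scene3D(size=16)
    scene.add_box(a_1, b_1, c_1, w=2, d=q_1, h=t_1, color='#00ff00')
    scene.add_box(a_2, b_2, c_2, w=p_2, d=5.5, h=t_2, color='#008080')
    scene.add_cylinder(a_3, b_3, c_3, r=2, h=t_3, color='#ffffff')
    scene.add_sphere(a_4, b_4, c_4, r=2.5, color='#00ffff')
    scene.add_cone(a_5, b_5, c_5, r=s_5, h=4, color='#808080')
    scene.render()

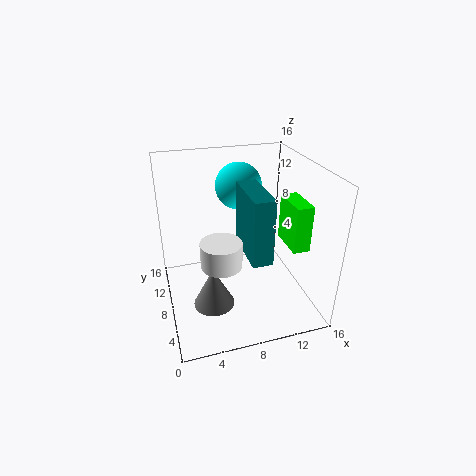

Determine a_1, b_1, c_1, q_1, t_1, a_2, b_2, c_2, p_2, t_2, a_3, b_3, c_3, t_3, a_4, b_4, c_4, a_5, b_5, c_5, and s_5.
a_1 = 14; b_1 = 6; c_1 = 6; q_1 = 4.5; t_1 = 5.5; a_2 = 7.5; b_2 = 1.5; c_2 = 8.5; p_2 = 2; t_2 = 6.5; a_3 = 5; b_3 = 3.5; c_3 = 8; t_3 = 2.5; a_4 = 8.5; b_4 = 9.5; c_4 = 13.5; a_5 = 4; b_5 = 3; c_5 = 4; s_5 = 2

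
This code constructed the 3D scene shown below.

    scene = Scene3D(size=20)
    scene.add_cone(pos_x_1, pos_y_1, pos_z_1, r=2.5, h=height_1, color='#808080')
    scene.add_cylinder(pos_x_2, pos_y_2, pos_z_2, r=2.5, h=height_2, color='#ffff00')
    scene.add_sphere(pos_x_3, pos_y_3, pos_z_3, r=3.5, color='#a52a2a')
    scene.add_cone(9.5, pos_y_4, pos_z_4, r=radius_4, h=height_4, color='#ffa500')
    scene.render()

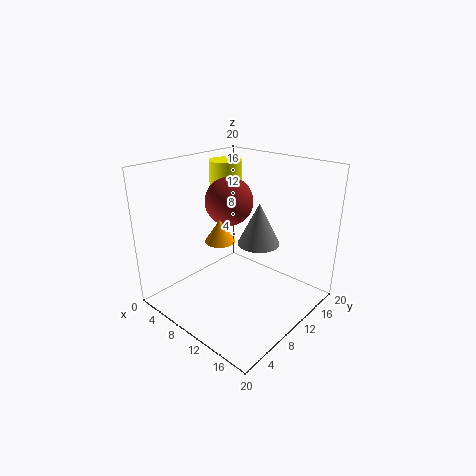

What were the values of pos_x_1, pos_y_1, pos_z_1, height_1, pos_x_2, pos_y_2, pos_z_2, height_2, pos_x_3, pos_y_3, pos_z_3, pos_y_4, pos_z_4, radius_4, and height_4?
pos_x_1 = 15.5; pos_y_1 = 7.5; pos_z_1 = 12; height_1 = 5; pos_x_2 = 3; pos_y_2 = 15; pos_z_2 = 11.5; height_2 = 7.5; pos_x_3 = 6.5; pos_y_3 = 12; pos_z_3 = 14; pos_y_4 = 7; pos_z_4 = 10.5; radius_4 = 2; height_4 = 3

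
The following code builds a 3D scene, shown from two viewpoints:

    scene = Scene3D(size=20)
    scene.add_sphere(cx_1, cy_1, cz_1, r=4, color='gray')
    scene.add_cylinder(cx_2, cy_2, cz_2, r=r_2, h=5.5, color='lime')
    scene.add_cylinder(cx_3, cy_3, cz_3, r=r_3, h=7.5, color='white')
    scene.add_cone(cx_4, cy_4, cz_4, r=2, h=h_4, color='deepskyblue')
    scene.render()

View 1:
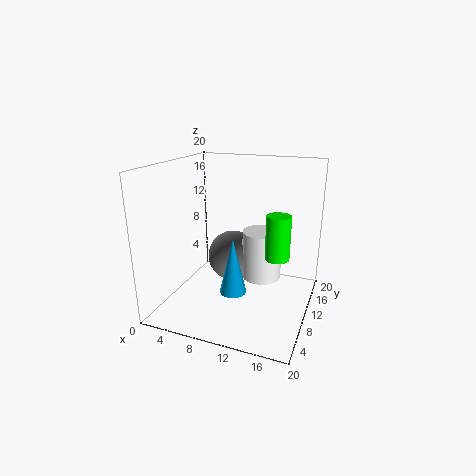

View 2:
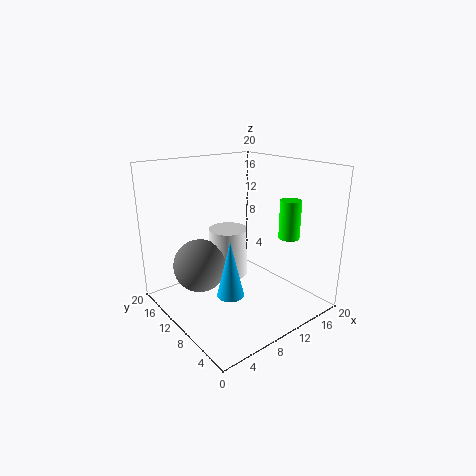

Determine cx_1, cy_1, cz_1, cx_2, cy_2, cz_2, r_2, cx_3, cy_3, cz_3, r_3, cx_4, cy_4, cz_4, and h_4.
cx_1 = 7; cy_1 = 15.5; cz_1 = 4.5; cx_2 = 16.5; cy_2 = 6.5; cz_2 = 9.5; r_2 = 1.5; cx_3 = 12; cy_3 = 15; cz_3 = 2; r_3 = 3; cx_4 = 9; cy_4 = 10.5; cz_4 = 1; h_4 = 8.5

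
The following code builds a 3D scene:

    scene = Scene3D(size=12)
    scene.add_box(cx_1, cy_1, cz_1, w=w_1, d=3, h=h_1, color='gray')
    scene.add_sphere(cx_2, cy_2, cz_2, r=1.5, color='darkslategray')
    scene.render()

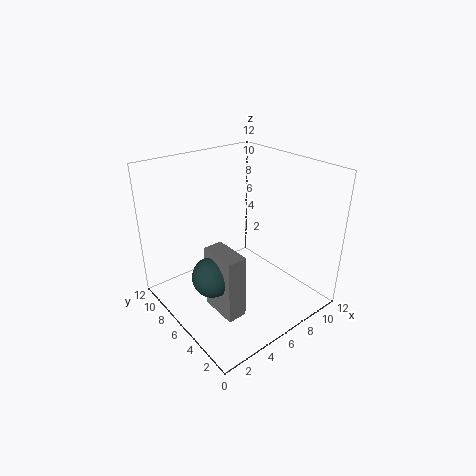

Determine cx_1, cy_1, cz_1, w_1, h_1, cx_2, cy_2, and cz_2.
cx_1 = 2, cy_1 = 2, cz_1 = 2, w_1 = 1.5, h_1 = 5, cx_2 = 2, cy_2 = 4, cz_2 = 5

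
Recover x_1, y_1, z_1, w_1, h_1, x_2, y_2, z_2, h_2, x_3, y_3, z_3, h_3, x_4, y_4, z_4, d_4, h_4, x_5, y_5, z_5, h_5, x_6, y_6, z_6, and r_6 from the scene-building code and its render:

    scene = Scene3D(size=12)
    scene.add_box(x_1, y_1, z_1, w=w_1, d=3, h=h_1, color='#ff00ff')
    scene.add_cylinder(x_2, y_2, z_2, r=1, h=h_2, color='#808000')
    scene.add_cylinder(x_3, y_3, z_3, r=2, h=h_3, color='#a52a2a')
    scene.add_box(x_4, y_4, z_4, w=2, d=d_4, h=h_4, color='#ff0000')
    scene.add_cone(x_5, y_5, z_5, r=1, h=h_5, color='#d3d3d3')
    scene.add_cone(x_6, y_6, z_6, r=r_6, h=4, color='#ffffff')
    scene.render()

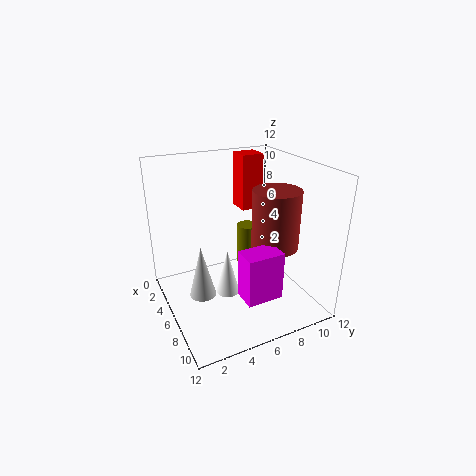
x_1 = 8, y_1 = 5, z_1 = 2, w_1 = 2, h_1 = 4, x_2 = 2, y_2 = 9, z_2 = 1, h_2 = 4, x_3 = 7, y_3 = 9, z_3 = 5, h_3 = 5, x_4 = 1, y_4 = 8, z_4 = 7, d_4 = 2, h_4 = 5, x_5 = 8, y_5 = 2, z_5 = 3, h_5 = 4, x_6 = 6, y_6 = 5, z_6 = 1, r_6 = 1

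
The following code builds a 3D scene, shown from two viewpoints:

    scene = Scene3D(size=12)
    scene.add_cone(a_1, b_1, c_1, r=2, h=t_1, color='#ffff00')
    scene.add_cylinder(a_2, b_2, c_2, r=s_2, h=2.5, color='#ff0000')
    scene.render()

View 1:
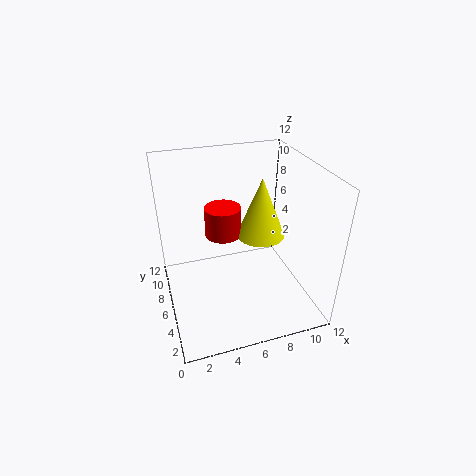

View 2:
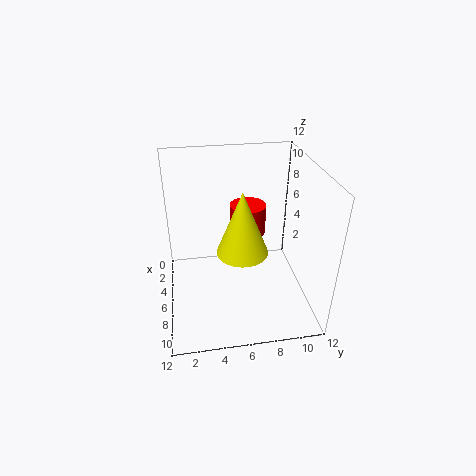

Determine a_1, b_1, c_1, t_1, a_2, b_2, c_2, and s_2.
a_1 = 8, b_1 = 6, c_1 = 6, t_1 = 5, a_2 = 5, b_2 = 7, c_2 = 6, s_2 = 1.5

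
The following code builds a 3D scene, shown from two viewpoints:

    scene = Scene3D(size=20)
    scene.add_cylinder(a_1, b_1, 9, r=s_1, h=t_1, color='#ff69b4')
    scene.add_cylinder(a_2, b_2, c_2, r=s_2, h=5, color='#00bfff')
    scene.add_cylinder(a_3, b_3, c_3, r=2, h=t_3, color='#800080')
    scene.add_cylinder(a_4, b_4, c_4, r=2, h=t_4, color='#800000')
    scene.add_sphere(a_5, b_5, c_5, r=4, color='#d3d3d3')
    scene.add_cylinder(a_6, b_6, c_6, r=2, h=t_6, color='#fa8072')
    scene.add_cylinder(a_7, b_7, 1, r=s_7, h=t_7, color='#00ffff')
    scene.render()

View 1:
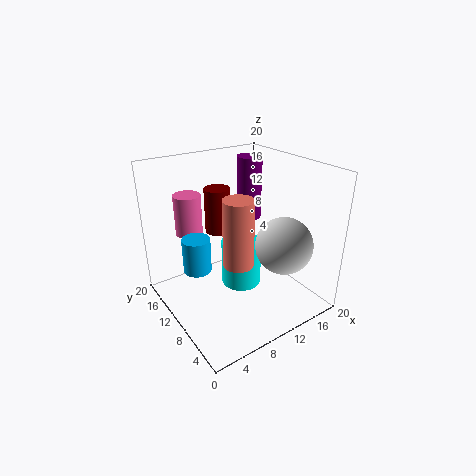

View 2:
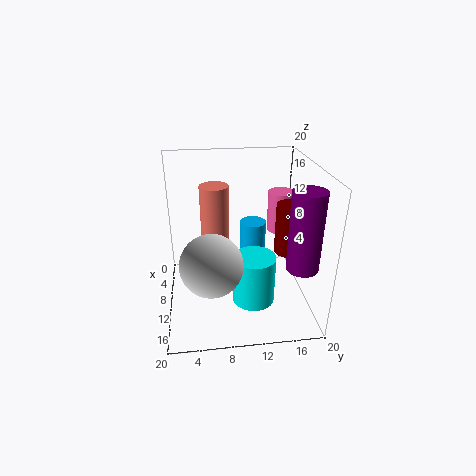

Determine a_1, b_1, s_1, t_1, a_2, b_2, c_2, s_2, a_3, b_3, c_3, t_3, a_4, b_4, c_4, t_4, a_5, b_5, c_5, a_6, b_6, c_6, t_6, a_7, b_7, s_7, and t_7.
a_1 = 6, b_1 = 17, s_1 = 2, t_1 = 6, a_2 = 5, b_2 = 13, c_2 = 5, s_2 = 2, a_3 = 17, b_3 = 17, c_3 = 9, t_3 = 10, a_4 = 11, b_4 = 17, c_4 = 8, t_4 = 7, a_5 = 15, b_5 = 6, c_5 = 9, a_6 = 8, b_6 = 7, c_6 = 8, t_6 = 9, a_7 = 12, b_7 = 12, s_7 = 3, t_7 = 7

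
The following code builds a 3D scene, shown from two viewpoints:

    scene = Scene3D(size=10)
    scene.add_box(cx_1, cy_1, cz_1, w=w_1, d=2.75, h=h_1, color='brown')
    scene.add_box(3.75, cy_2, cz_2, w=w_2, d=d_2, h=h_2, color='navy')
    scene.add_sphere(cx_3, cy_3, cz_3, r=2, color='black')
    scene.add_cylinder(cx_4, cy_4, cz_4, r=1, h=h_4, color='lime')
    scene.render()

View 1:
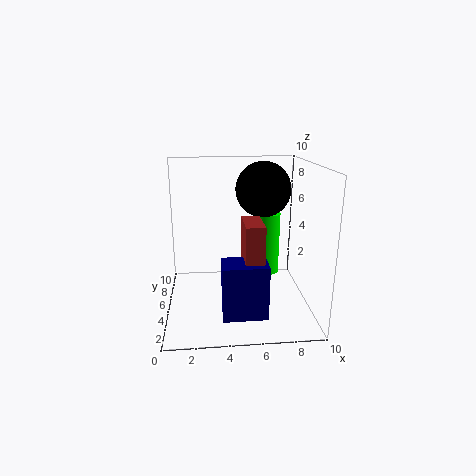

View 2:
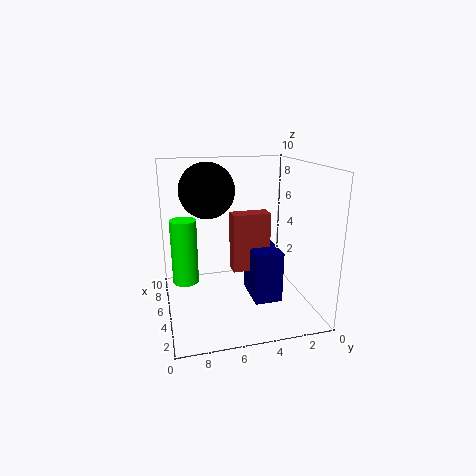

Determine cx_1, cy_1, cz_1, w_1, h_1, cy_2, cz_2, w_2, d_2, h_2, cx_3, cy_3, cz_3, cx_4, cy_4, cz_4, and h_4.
cx_1 = 5.25
cy_1 = 2.5
cz_1 = 2.25
w_1 = 1.25
h_1 = 4.25
cy_2 = 2
cz_2 = 0.25
w_2 = 3
d_2 = 2
h_2 = 3.75
cx_3 = 7
cy_3 = 6.75
cz_3 = 8
cx_4 = 7.75
cy_4 = 8.5
cz_4 = 0.75
h_4 = 5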